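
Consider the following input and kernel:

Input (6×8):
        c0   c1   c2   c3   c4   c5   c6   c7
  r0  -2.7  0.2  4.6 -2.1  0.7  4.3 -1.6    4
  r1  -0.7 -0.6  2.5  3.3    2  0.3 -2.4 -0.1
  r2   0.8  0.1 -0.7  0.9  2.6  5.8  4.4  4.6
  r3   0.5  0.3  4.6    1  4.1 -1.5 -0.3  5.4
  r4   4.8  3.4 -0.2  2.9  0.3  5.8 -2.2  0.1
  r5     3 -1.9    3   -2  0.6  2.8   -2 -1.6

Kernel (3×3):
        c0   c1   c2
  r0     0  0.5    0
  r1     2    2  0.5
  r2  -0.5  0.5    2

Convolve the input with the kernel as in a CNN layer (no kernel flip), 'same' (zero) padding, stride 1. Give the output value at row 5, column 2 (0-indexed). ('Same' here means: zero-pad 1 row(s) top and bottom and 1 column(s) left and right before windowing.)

The receptive field on the zero-padded input at this output position is [3.4 -0.2 2.9 / -1.9 3 -2 / 0 0 0]. Elementwise product with the kernel and sum: -0.2·0.5 + -1.9·2 + 3·2 + -2·0.5 + 0·-0.5 + 0·0.5 + 0·2.

1.1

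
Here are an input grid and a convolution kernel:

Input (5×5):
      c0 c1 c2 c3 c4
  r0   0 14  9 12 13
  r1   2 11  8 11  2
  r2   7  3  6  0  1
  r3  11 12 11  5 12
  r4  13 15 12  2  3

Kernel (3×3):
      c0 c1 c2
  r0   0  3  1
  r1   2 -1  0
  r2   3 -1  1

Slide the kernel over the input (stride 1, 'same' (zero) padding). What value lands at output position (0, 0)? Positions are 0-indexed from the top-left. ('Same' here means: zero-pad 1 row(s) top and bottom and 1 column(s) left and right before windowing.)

9

The receptive field on the zero-padded input at this output position is [0 0 0 / 0 0 14 / 0 2 11]. Elementwise product with the kernel and sum: 0·3 + 0·1 + 0·2 + 0·-1 + 0·3 + 2·-1 + 11·1.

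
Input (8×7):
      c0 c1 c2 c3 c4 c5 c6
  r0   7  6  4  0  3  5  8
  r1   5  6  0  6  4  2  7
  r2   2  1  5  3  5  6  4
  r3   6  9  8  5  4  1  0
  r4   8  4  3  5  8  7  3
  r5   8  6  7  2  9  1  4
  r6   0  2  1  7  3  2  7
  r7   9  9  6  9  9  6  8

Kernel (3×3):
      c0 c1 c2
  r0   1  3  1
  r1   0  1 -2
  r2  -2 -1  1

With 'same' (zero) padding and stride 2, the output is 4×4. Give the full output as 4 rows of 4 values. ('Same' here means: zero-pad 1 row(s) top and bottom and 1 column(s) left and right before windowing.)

Output[0,0]: The receptive field on the zero-padded input at this output position is [0 0 0 / 0 7 6 / 0 5 6]. Elementwise product with the kernel and sum: 0·1 + 0·3 + 0·1 + 7·1 + 6·-2 + 0·-2 + 5·-1 + 6·1.

-4 -2 -21 -3
24 -10 0 25
25 14 0 -2
26 1 8 0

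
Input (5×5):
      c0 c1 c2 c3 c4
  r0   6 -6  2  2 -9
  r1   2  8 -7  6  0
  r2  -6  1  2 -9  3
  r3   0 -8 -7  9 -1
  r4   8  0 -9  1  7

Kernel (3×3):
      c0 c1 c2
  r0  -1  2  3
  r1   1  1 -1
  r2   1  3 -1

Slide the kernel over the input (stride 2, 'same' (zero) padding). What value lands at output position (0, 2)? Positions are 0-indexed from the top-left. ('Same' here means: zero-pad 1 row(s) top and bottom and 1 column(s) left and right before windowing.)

-1

The receptive field on the zero-padded input at this output position is [0 0 0 / 2 -9 0 / 6 0 0]. Elementwise product with the kernel and sum: 0·-1 + 0·2 + 0·3 + 2·1 + -9·1 + 0·-1 + 6·1 + 0·3 + 0·-1.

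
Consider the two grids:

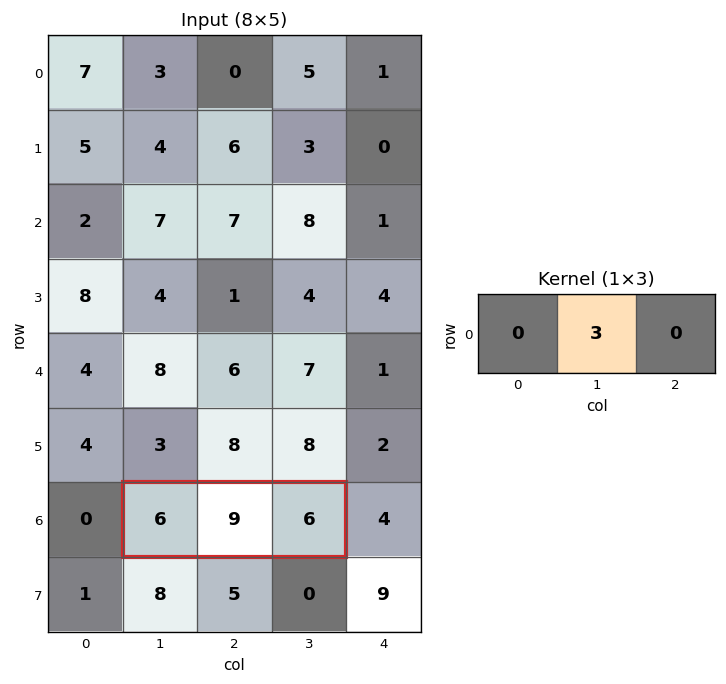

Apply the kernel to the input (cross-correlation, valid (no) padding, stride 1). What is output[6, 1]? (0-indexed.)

The receptive field on the input at this output position is [6 9 6]. Elementwise product with the kernel and sum: 9·3.

27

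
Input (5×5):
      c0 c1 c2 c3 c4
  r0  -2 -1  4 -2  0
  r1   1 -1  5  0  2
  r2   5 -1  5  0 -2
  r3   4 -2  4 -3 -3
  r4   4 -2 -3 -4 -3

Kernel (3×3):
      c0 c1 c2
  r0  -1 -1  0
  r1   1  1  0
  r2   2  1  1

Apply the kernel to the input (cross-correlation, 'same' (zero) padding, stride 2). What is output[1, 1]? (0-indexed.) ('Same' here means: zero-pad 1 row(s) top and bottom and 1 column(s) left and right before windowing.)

-3

The receptive field on the zero-padded input at this output position is [-1 5 0 / -1 5 0 / -2 4 -3]. Elementwise product with the kernel and sum: -1·-1 + 5·-1 + -1·1 + 5·1 + -2·2 + 4·1 + -3·1.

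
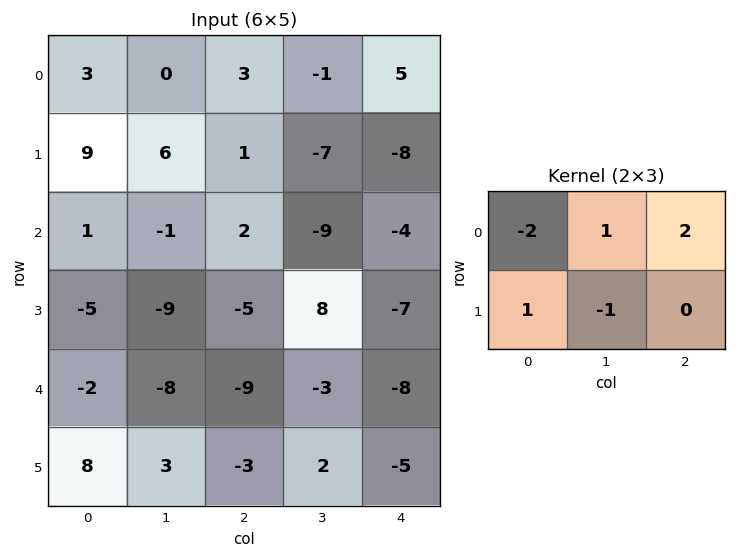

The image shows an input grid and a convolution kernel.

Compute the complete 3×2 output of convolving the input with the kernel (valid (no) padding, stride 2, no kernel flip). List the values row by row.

Output[0,0]: The receptive field on the input at this output position is [3 0 3 / 9 6 1]. Elementwise product with the kernel and sum: 3·-2 + 0·1 + 3·2 + 9·1 + 6·-1.

3 11
5 -34
-17 -6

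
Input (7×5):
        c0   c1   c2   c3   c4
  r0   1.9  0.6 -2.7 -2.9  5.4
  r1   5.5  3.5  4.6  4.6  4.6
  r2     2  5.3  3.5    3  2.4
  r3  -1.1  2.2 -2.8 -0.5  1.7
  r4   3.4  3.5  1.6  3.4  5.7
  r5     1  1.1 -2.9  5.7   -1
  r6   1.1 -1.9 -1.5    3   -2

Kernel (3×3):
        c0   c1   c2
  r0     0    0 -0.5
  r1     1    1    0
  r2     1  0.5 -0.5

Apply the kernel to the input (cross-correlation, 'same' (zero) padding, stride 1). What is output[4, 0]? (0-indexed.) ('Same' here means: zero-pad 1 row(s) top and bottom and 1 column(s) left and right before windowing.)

The receptive field on the zero-padded input at this output position is [0 -1.1 2.2 / 0 3.4 3.5 / 0 1 1.1]. Elementwise product with the kernel and sum: 2.2·-0.5 + 0·1 + 3.4·1 + 0·1 + 1·0.5 + 1.1·-0.5.

2.25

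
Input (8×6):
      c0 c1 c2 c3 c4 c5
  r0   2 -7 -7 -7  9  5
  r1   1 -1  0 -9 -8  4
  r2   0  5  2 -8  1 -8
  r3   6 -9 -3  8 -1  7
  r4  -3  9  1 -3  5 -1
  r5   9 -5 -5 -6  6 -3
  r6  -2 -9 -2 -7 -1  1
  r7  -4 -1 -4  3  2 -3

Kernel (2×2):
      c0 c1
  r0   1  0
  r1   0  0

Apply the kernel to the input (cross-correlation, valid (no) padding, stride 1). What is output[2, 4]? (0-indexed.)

The receptive field on the input at this output position is [1 -8 / -1 7]. Elementwise product with the kernel and sum: 1·1.

1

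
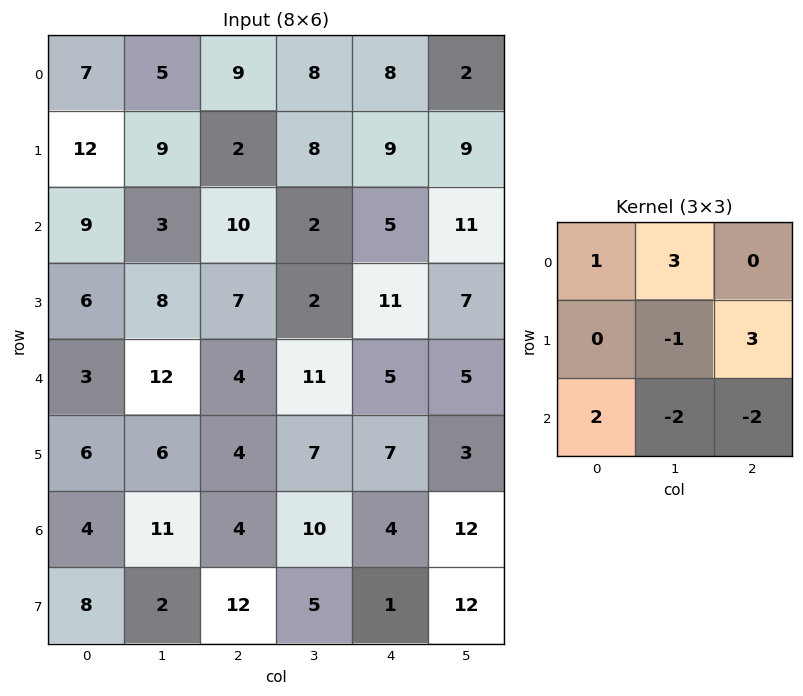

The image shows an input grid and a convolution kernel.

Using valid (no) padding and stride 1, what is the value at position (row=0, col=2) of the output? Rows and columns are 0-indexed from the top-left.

The receptive field on the input at this output position is [9 8 8 / 2 8 9 / 10 2 5]. Elementwise product with the kernel and sum: 9·1 + 8·3 + 8·-1 + 9·3 + 10·2 + 2·-2 + 5·-2.

58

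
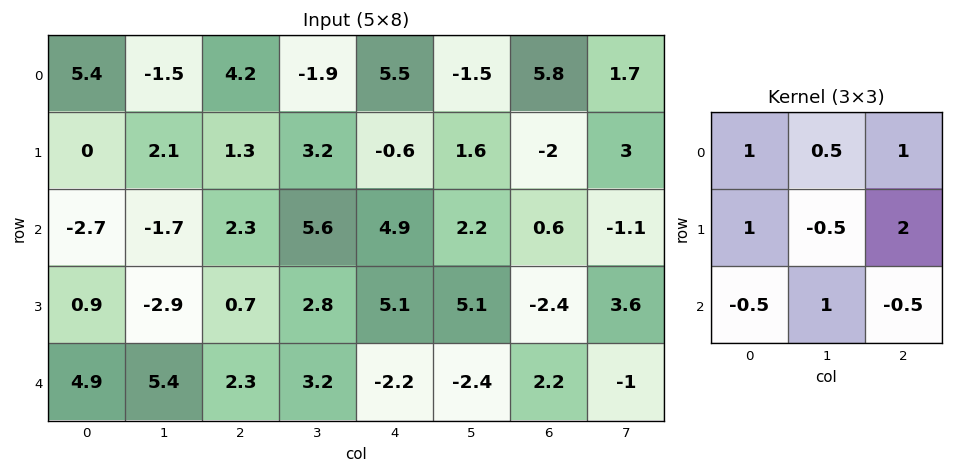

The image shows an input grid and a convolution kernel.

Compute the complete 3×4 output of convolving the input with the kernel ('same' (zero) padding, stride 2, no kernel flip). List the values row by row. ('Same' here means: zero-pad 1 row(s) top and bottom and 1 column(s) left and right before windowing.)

Output[0,0]: The receptive field on the zero-padded input at this output position is [0 0 0 / 0 5.4 -1.5 / 0 0 2.1]. Elementwise product with the kernel and sum: 0·1 + 0·0.5 + 0·1 + 0·1 + 5.4·-0.5 + -1.5·2 + 0·-0.5 + 0·1 + 2.1·-0.5.

-6.75 -8.75 -10.65 -5.3
2.4 15.05 13.2 -3.45
5.9 10.9 9.95 2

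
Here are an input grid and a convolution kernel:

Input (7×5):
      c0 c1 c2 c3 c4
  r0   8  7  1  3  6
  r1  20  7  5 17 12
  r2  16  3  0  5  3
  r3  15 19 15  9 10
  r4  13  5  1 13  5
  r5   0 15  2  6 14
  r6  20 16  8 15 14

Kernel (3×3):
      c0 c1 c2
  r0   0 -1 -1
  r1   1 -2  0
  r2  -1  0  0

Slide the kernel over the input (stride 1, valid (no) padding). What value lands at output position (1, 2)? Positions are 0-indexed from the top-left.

The receptive field on the input at this output position is [5 17 12 / 0 5 3 / 15 9 10]. Elementwise product with the kernel and sum: 17·-1 + 12·-1 + 0·1 + 5·-2 + 15·-1.

-54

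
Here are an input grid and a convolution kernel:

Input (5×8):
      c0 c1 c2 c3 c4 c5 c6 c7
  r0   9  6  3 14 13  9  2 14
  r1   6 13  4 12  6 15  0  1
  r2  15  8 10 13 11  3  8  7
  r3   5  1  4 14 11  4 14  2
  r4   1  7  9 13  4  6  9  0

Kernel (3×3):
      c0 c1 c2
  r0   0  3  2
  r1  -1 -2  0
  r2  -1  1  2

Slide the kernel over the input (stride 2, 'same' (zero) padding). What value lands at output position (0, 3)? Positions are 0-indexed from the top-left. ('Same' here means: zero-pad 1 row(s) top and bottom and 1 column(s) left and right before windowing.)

-26

The receptive field on the zero-padded input at this output position is [0 0 0 / 9 2 14 / 15 0 1]. Elementwise product with the kernel and sum: 0·3 + 0·2 + 9·-1 + 2·-2 + 15·-1 + 0·1 + 1·2.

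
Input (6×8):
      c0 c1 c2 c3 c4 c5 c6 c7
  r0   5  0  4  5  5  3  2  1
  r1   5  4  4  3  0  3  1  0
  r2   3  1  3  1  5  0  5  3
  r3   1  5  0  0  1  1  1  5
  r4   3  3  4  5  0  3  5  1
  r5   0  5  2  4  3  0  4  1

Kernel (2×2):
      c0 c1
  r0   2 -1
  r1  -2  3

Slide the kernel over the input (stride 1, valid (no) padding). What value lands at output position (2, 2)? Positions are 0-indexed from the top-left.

The receptive field on the input at this output position is [3 1 / 0 0]. Elementwise product with the kernel and sum: 3·2 + 1·-1 + 0·-2 + 0·3.

5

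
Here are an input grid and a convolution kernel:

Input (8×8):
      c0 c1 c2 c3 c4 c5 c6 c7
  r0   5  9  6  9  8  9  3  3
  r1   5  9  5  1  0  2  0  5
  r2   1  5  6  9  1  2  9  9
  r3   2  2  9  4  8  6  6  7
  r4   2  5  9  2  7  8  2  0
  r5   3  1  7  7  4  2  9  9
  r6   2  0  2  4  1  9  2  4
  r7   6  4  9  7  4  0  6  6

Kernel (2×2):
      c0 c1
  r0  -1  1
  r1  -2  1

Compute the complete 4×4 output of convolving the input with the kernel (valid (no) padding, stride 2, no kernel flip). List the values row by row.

3 -6 3 5
2 -11 -9 -5
-2 -14 -5 -11
-10 -9 0 -4

Output[0,0]: The receptive field on the input at this output position is [5 9 / 5 9]. Elementwise product with the kernel and sum: 5·-1 + 9·1 + 5·-2 + 9·1.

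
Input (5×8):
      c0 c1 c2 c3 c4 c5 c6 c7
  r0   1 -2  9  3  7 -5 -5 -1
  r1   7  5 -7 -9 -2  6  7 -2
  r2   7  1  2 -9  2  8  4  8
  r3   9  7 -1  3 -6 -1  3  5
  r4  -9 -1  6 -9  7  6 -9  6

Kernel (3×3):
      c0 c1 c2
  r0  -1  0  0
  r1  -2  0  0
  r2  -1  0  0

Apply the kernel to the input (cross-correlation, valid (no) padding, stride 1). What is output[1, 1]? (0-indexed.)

The receptive field on the input at this output position is [5 -7 -9 / 1 2 -9 / 7 -1 3]. Elementwise product with the kernel and sum: 5·-1 + 1·-2 + 7·-1.

-14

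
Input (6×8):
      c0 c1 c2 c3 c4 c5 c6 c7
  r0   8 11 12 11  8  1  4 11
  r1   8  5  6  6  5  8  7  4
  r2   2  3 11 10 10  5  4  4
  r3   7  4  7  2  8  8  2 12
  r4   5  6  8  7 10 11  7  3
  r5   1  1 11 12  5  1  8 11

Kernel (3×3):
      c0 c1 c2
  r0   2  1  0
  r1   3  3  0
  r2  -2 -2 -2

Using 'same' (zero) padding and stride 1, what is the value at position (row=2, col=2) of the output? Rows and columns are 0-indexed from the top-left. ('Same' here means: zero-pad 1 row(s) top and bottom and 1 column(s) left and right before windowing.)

32

The receptive field on the zero-padded input at this output position is [5 6 6 / 3 11 10 / 4 7 2]. Elementwise product with the kernel and sum: 5·2 + 6·1 + 3·3 + 11·3 + 4·-2 + 7·-2 + 2·-2.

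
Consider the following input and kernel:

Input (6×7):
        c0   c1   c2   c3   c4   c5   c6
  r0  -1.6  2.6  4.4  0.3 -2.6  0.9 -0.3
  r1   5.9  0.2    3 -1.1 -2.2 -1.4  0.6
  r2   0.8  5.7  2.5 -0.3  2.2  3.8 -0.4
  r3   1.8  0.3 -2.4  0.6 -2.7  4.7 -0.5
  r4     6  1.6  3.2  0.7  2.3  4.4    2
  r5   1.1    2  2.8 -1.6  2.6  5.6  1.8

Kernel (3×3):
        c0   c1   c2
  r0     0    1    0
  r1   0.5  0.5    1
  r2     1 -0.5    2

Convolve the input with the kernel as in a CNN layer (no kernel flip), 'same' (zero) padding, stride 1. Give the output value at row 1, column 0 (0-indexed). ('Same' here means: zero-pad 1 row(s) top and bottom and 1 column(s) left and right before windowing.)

The receptive field on the zero-padded input at this output position is [0 -1.6 2.6 / 0 5.9 0.2 / 0 0.8 5.7]. Elementwise product with the kernel and sum: -1.6·1 + 0·0.5 + 5.9·0.5 + 0.2·1 + 0·1 + 0.8·-0.5 + 5.7·2.

12.55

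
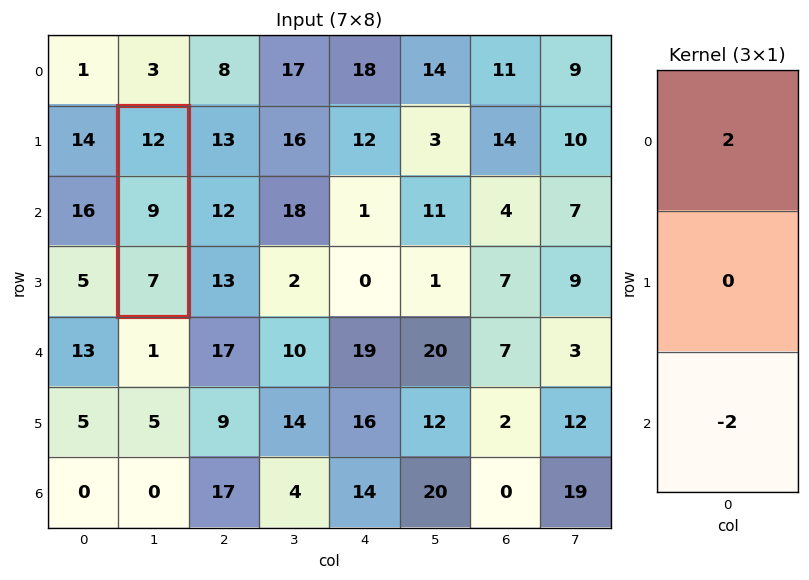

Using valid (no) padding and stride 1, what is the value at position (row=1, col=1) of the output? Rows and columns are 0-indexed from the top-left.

The receptive field on the input at this output position is [12 / 9 / 7]. Elementwise product with the kernel and sum: 12·2 + 7·-2.

10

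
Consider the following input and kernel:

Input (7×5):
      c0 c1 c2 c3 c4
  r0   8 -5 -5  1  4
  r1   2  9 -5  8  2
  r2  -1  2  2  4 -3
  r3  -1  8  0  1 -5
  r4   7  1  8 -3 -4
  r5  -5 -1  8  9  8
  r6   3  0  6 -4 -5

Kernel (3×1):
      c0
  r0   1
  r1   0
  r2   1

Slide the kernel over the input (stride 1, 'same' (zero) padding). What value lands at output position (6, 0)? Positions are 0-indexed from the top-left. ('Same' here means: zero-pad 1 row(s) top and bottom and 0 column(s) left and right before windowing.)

-5

The receptive field on the zero-padded input at this output position is [-5 / 3 / 0]. Elementwise product with the kernel and sum: -5·1 + 0·1.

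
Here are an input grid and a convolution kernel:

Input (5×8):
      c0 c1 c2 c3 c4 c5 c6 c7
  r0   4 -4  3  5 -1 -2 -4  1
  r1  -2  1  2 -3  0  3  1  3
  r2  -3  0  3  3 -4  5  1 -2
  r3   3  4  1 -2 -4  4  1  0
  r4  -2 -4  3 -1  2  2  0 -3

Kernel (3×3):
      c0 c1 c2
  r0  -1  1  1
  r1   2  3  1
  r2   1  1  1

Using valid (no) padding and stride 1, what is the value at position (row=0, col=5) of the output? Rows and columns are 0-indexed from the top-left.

15

The receptive field on the input at this output position is [-2 -4 1 / 3 1 3 / 5 1 -2]. Elementwise product with the kernel and sum: -2·-1 + -4·1 + 1·1 + 3·2 + 1·3 + 3·1 + 5·1 + 1·1 + -2·1.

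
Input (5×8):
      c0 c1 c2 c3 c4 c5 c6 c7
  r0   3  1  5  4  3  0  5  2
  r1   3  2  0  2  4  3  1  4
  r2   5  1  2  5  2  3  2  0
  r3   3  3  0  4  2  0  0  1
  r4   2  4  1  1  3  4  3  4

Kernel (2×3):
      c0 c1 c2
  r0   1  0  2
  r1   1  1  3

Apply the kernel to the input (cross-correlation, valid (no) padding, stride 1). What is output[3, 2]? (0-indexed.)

The receptive field on the input at this output position is [0 4 2 / 1 1 3]. Elementwise product with the kernel and sum: 0·1 + 2·2 + 1·1 + 1·1 + 3·3.

15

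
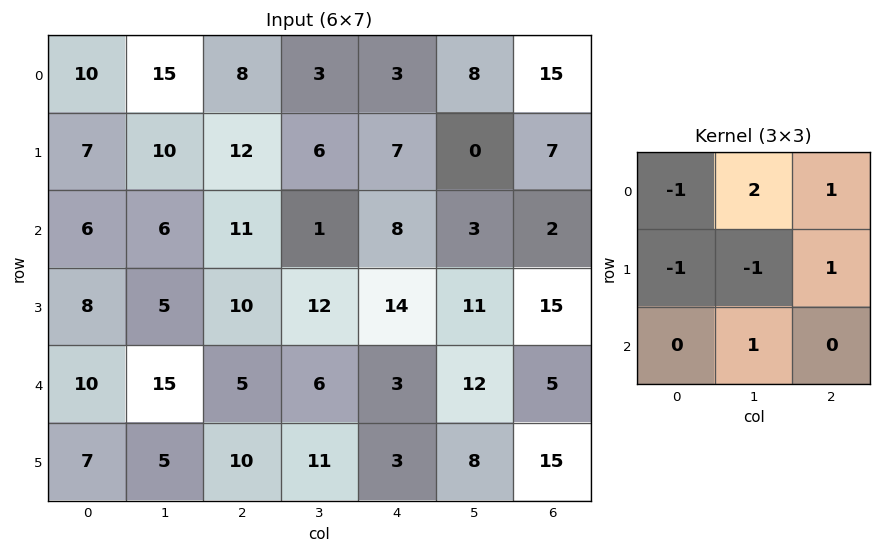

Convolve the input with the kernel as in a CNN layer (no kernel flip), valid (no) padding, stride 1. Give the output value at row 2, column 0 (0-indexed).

29

The receptive field on the input at this output position is [6 6 11 / 8 5 10 / 10 15 5]. Elementwise product with the kernel and sum: 6·-1 + 6·2 + 11·1 + 8·-1 + 5·-1 + 10·1 + 15·1.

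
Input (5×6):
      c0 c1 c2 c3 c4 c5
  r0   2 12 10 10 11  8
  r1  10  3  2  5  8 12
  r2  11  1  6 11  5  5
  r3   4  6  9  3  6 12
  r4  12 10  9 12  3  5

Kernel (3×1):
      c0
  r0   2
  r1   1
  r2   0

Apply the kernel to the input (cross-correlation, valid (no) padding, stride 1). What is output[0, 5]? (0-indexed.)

The receptive field on the input at this output position is [8 / 12 / 5]. Elementwise product with the kernel and sum: 8·2 + 12·1.

28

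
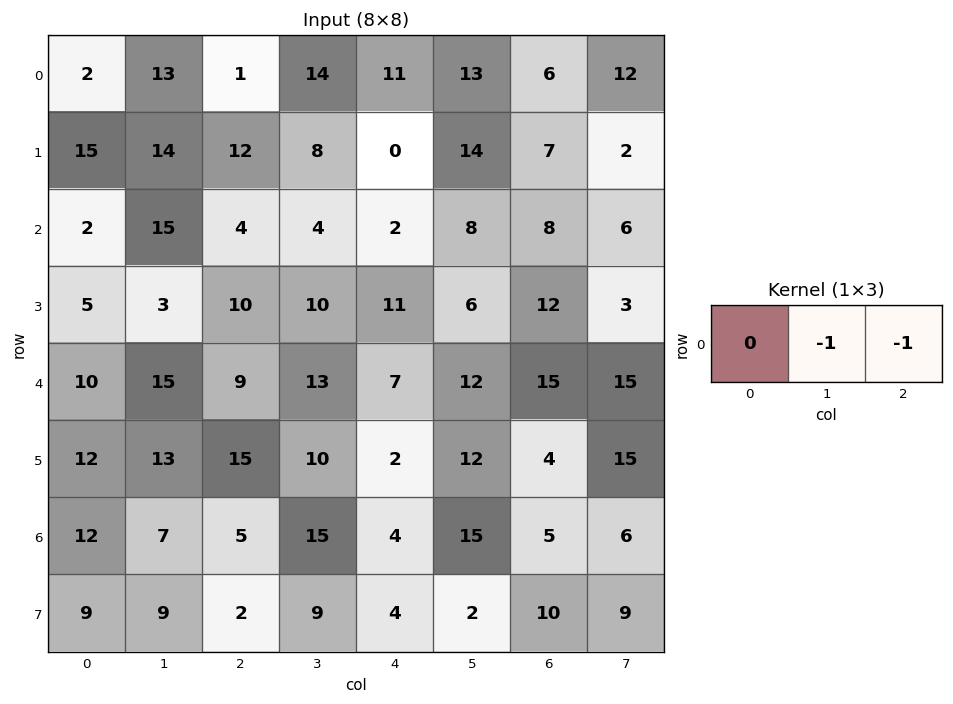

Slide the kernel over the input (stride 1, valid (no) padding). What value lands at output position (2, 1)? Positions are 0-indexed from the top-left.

-8

The receptive field on the input at this output position is [15 4 4]. Elementwise product with the kernel and sum: 4·-1 + 4·-1.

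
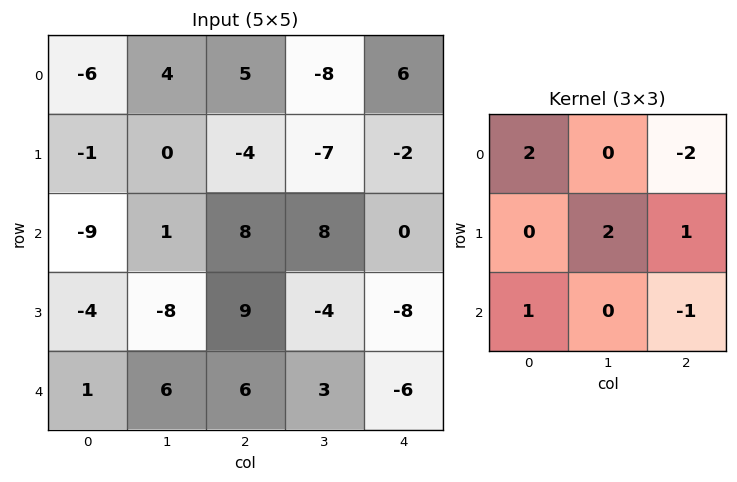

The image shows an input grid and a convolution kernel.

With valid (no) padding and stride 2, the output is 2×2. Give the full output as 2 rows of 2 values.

-43 -10
-46 12

Output[0,0]: The receptive field on the input at this output position is [-6 4 5 / -1 0 -4 / -9 1 8]. Elementwise product with the kernel and sum: -6·2 + 5·-2 + 0·2 + -4·1 + -9·1 + 8·-1.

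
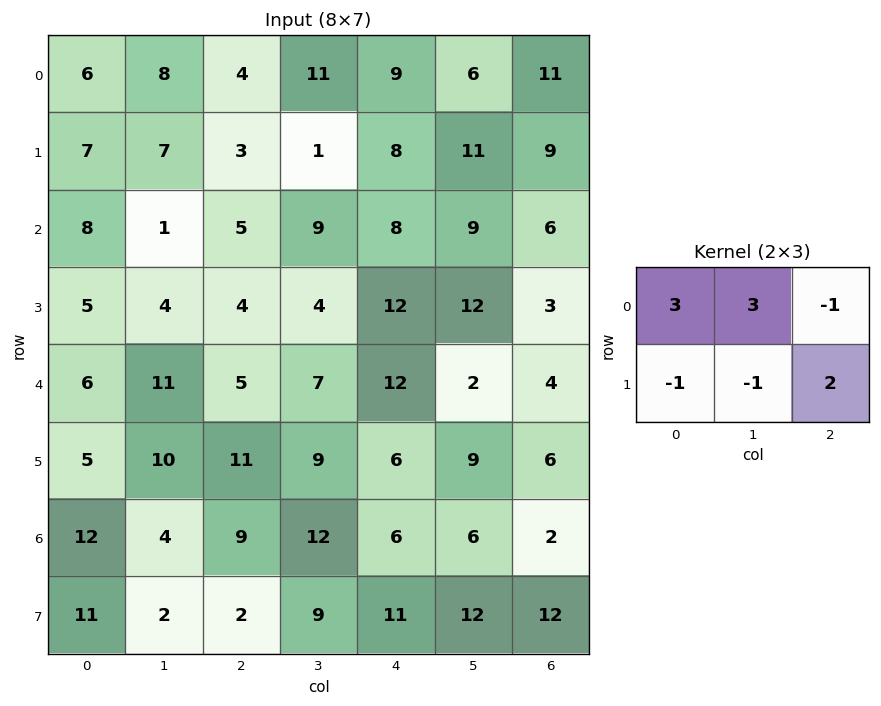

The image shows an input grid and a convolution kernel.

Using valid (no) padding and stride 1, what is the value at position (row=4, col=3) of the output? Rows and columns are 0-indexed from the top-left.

58

The receptive field on the input at this output position is [7 12 2 / 9 6 9]. Elementwise product with the kernel and sum: 7·3 + 12·3 + 2·-1 + 9·-1 + 6·-1 + 9·2.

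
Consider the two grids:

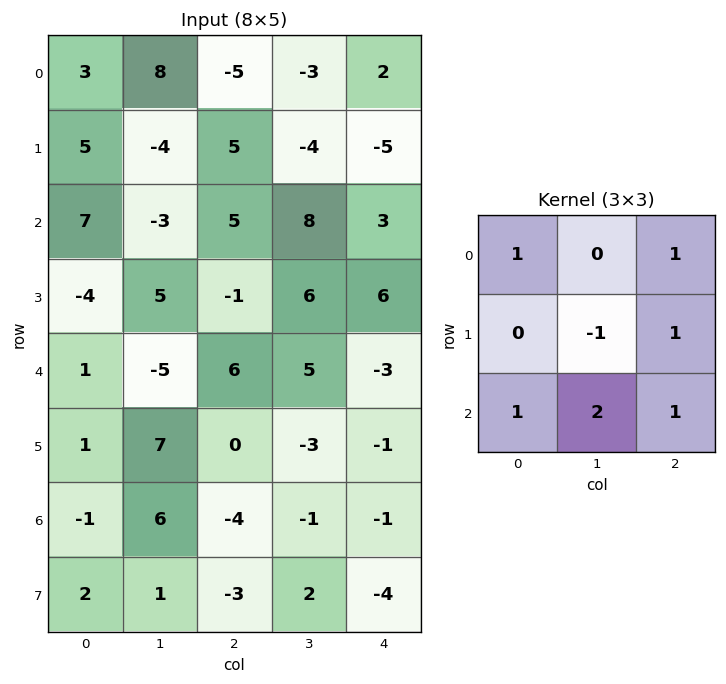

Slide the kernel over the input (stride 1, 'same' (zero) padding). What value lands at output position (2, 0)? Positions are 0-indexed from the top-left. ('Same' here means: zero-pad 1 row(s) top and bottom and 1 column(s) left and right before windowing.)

-17

The receptive field on the zero-padded input at this output position is [0 5 -4 / 0 7 -3 / 0 -4 5]. Elementwise product with the kernel and sum: 0·1 + -4·1 + 7·-1 + -3·1 + 0·1 + -4·2 + 5·1.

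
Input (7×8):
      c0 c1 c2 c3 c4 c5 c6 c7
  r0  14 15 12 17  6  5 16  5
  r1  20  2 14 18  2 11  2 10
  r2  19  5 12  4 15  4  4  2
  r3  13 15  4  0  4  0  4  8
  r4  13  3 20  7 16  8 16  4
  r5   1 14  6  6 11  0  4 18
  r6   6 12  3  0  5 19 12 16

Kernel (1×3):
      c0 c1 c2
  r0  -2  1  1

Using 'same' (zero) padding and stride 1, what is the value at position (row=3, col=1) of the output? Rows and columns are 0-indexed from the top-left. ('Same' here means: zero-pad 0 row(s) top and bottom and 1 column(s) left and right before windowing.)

The receptive field on the zero-padded input at this output position is [13 15 4]. Elementwise product with the kernel and sum: 13·-2 + 15·1 + 4·1.

-7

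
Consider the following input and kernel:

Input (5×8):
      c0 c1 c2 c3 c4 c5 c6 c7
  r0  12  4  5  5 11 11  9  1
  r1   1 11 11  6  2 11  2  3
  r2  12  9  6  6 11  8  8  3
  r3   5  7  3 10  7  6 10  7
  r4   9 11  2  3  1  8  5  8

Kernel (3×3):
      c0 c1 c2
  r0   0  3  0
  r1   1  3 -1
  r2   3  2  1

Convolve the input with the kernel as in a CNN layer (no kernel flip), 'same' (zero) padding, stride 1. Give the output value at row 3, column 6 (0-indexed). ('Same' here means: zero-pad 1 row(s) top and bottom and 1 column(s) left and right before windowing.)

The receptive field on the zero-padded input at this output position is [8 8 3 / 6 10 7 / 8 5 8]. Elementwise product with the kernel and sum: 8·3 + 6·1 + 10·3 + 7·-1 + 8·3 + 5·2 + 8·1.

95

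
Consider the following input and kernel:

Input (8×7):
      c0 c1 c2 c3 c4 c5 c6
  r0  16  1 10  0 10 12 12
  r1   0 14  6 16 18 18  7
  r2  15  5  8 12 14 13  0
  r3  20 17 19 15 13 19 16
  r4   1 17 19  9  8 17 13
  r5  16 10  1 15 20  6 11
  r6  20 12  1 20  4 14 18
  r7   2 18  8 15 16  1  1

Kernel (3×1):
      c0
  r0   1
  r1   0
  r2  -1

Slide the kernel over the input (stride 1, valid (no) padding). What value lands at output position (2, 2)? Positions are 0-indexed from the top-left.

-11

The receptive field on the input at this output position is [8 / 19 / 19]. Elementwise product with the kernel and sum: 8·1 + 19·-1.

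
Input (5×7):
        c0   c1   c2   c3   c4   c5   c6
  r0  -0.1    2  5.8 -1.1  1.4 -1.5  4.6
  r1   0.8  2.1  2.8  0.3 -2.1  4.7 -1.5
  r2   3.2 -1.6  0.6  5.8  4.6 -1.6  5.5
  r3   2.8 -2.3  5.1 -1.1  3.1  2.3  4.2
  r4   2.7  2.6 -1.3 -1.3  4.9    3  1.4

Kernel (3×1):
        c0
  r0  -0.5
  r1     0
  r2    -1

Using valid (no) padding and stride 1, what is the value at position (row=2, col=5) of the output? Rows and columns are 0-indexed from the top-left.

-2.2

The receptive field on the input at this output position is [-1.6 / 2.3 / 3]. Elementwise product with the kernel and sum: -1.6·-0.5 + 3·-1.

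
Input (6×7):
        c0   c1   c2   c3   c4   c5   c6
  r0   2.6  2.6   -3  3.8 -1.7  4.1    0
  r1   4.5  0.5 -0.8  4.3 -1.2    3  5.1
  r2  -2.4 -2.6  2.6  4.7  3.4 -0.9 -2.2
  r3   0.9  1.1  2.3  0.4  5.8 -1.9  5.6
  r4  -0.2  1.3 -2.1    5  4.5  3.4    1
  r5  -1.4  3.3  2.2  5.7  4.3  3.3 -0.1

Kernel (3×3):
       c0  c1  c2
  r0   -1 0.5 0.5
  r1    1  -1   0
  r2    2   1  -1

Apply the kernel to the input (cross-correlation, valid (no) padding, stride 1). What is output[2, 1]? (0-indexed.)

0.55

The receptive field on the input at this output position is [-2.6 2.6 4.7 / 1.1 2.3 0.4 / 1.3 -2.1 5]. Elementwise product with the kernel and sum: -2.6·-1 + 2.6·0.5 + 4.7·0.5 + 1.1·1 + 2.3·-1 + 1.3·2 + -2.1·1 + 5·-1.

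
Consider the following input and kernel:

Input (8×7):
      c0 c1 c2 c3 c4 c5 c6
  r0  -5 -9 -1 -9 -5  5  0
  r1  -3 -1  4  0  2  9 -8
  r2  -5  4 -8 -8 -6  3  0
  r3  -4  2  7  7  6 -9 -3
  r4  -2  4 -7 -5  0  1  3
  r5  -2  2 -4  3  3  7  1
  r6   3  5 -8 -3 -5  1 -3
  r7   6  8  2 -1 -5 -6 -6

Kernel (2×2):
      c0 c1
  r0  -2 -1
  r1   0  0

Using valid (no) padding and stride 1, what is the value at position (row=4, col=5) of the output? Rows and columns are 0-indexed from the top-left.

-5

The receptive field on the input at this output position is [1 3 / 7 1]. Elementwise product with the kernel and sum: 1·-2 + 3·-1.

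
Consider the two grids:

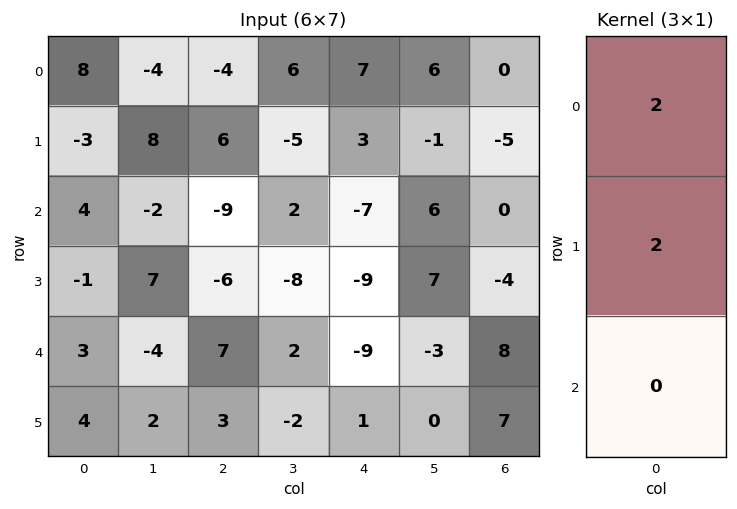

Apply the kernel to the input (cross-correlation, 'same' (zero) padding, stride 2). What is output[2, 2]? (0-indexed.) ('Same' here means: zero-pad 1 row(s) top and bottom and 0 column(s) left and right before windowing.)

The receptive field on the zero-padded input at this output position is [-9 / -9 / 1]. Elementwise product with the kernel and sum: -9·2 + -9·2.

-36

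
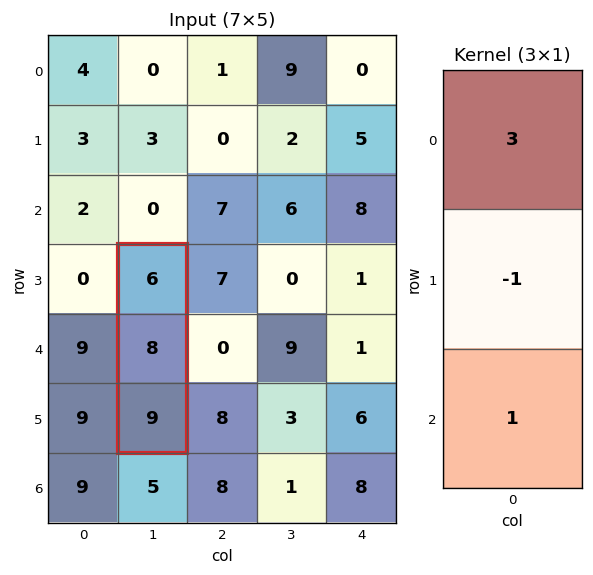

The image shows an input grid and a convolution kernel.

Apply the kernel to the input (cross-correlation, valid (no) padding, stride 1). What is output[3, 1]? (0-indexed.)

19

The receptive field on the input at this output position is [6 / 8 / 9]. Elementwise product with the kernel and sum: 6·3 + 8·-1 + 9·1.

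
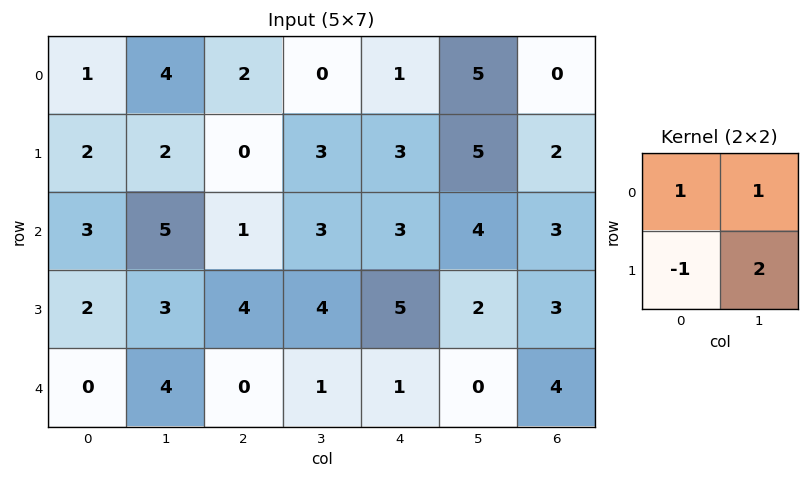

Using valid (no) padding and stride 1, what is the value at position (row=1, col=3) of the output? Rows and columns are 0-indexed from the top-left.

9

The receptive field on the input at this output position is [3 3 / 3 3]. Elementwise product with the kernel and sum: 3·1 + 3·1 + 3·-1 + 3·2.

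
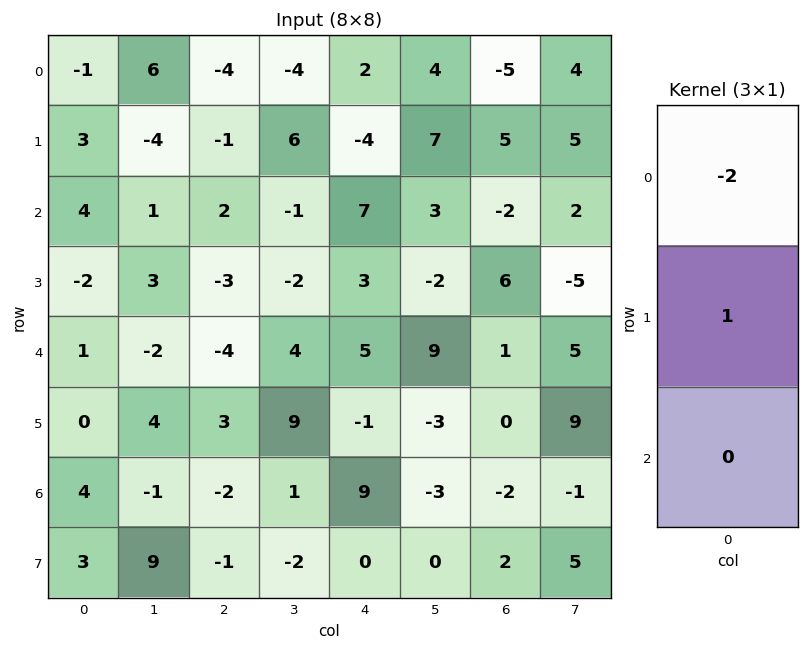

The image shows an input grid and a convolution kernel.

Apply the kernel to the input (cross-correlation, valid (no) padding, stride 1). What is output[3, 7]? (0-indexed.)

15

The receptive field on the input at this output position is [-5 / 5 / 9]. Elementwise product with the kernel and sum: -5·-2 + 5·1.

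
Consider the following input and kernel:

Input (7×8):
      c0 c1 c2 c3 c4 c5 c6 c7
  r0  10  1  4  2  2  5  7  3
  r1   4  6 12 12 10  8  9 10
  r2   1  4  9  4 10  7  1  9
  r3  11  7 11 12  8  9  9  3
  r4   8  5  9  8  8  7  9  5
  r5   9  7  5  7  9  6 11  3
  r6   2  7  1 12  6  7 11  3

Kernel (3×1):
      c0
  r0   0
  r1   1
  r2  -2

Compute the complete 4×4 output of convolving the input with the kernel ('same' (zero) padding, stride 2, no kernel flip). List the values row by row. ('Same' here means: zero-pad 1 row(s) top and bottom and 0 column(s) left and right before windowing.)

2 -20 -18 -11
-21 -13 -6 -17
-10 -1 -10 -13
2 1 6 11

Output[0,0]: The receptive field on the zero-padded input at this output position is [0 / 10 / 4]. Elementwise product with the kernel and sum: 10·1 + 4·-2.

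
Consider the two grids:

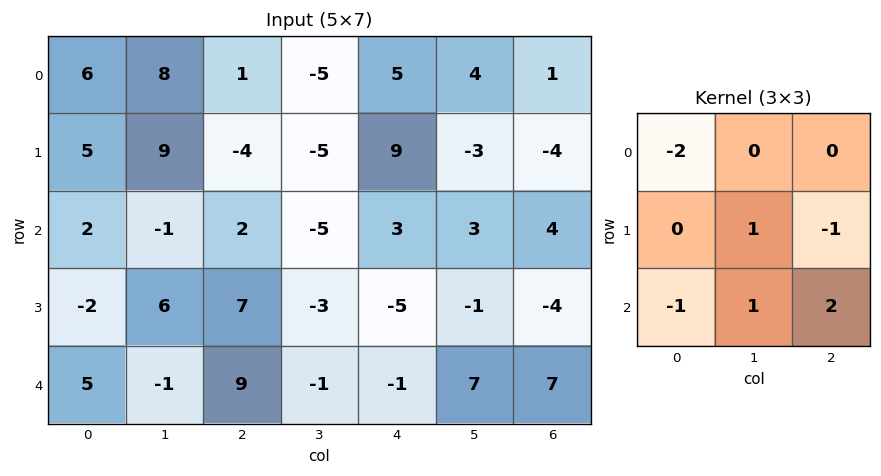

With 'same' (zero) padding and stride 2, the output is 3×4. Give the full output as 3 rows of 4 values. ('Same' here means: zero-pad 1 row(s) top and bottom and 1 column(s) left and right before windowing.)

21 -17 9 0
13 -16 6 7
6 -2 -2 9

Output[0,0]: The receptive field on the zero-padded input at this output position is [0 0 0 / 0 6 8 / 0 5 9]. Elementwise product with the kernel and sum: 0·-2 + 6·1 + 8·-1 + 0·-1 + 5·1 + 9·2.
Output[0,1]: The receptive field on the zero-padded input at this output position is [0 0 0 / 8 1 -5 / 9 -4 -5]. Elementwise product with the kernel and sum: 0·-2 + 1·1 + -5·-1 + 9·-1 + -4·1 + -5·2.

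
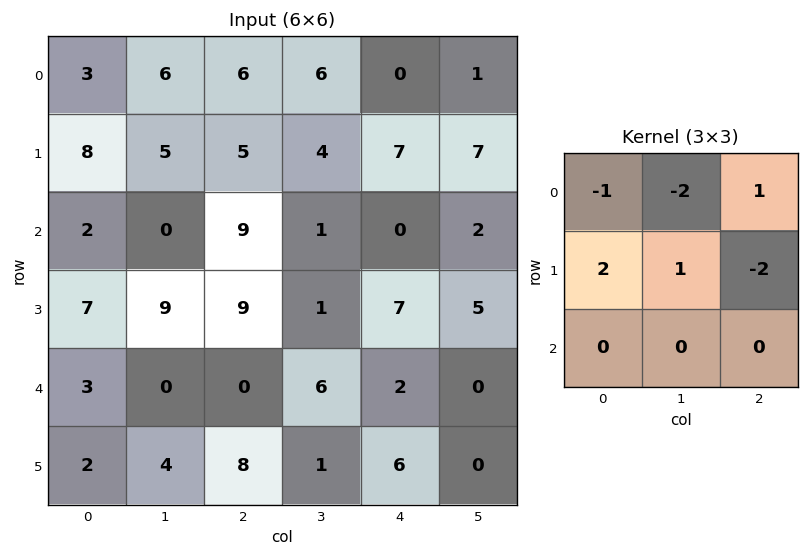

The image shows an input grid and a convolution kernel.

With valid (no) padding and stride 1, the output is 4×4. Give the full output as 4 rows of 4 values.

Output[0,0]: The receptive field on the input at this output position is [3 6 6 / 8 5 5 / 2 0 9]. Elementwise product with the kernel and sum: 3·-1 + 6·-2 + 6·1 + 8·2 + 5·1 + 5·-2.

2 -5 -18 -4
-27 -4 13 -13
12 8 -6 0
-10 -38 -2 4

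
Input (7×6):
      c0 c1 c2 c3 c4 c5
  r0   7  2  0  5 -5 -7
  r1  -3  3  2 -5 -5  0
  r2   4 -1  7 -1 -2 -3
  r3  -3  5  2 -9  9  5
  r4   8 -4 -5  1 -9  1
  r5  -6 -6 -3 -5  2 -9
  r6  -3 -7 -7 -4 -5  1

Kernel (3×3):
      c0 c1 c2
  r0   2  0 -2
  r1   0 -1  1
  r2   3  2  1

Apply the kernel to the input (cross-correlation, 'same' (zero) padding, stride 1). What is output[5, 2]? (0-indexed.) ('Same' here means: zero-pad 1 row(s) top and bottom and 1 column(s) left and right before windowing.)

The receptive field on the zero-padded input at this output position is [-4 -5 1 / -6 -3 -5 / -7 -7 -4]. Elementwise product with the kernel and sum: -4·2 + 1·-2 + -3·-1 + -5·1 + -7·3 + -7·2 + -4·1.

-51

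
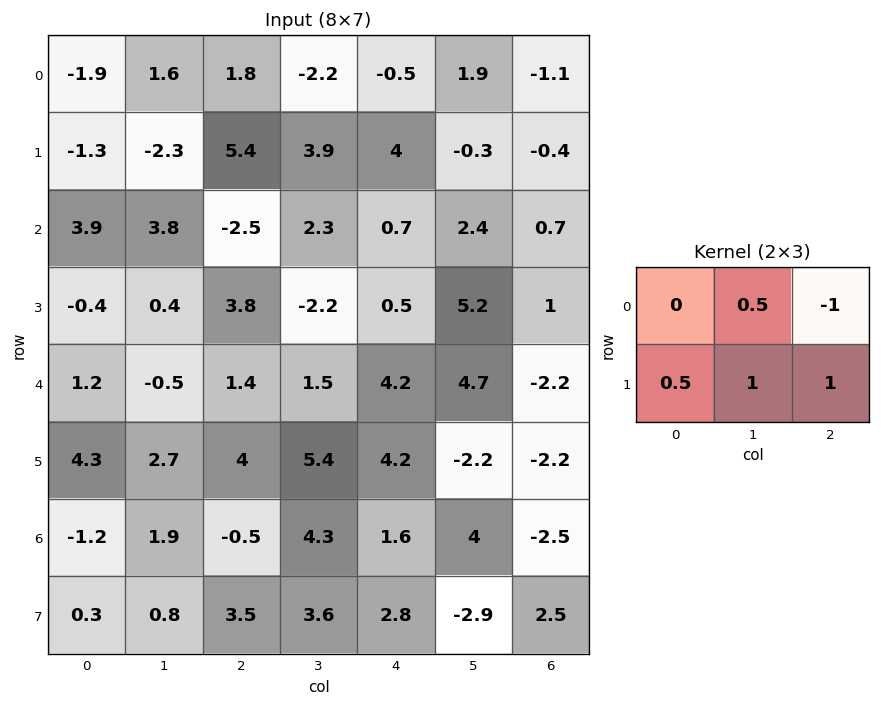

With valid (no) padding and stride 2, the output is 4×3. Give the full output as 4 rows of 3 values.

Output[0,0]: The receptive field on the input at this output position is [-1.9 1.6 1.8 / -1.3 -2.3 5.4]. Elementwise product with the kernel and sum: 1.6·0.5 + 1.8·-1 + -1.3·0.5 + -2.3·1 + 5.4·1.
Output[0,1]: The receptive field on the input at this output position is [1.8 -2.2 -0.5 / 5.4 3.9 4]. Elementwise product with the kernel and sum: -2.2·0.5 + -0.5·-1 + 5.4·0.5 + 3.9·1 + 4·1.

1.45 10 3.35
8.4 0.65 6.95
7.2 8.15 2.25
5.9 8.7 5.5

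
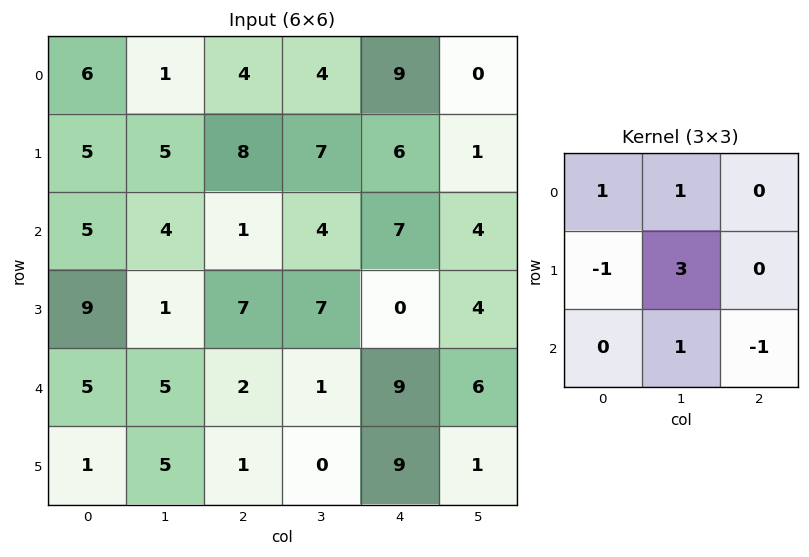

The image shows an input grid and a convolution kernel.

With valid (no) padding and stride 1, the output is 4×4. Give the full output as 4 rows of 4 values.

20 21 18 27
11 12 33 26
6 26 11 7
24 10 6 41

Output[0,0]: The receptive field on the input at this output position is [6 1 4 / 5 5 8 / 5 4 1]. Elementwise product with the kernel and sum: 6·1 + 1·1 + 5·-1 + 5·3 + 4·1 + 1·-1.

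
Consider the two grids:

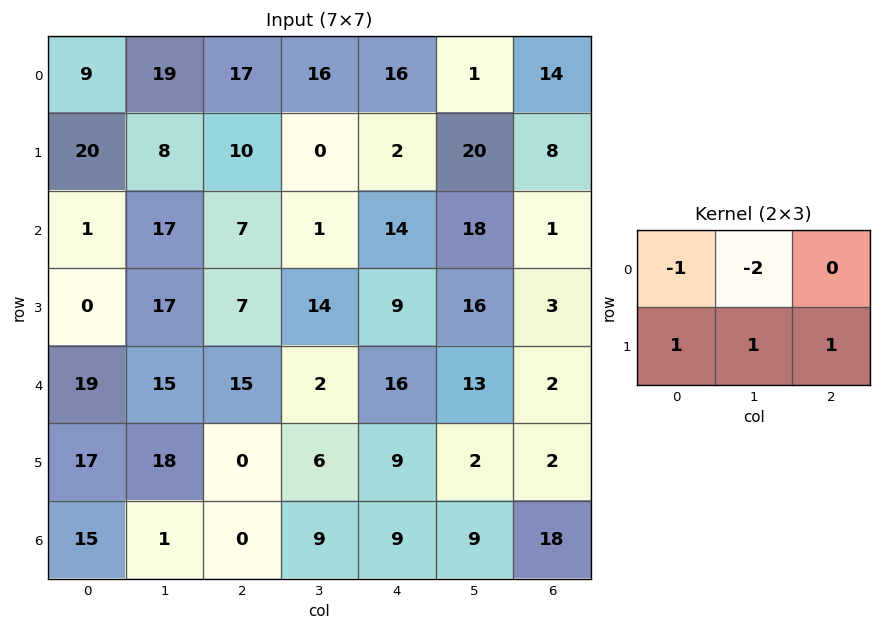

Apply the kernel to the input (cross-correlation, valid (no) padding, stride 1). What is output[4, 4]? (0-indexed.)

-29

The receptive field on the input at this output position is [16 13 2 / 9 2 2]. Elementwise product with the kernel and sum: 16·-1 + 13·-2 + 9·1 + 2·1 + 2·1.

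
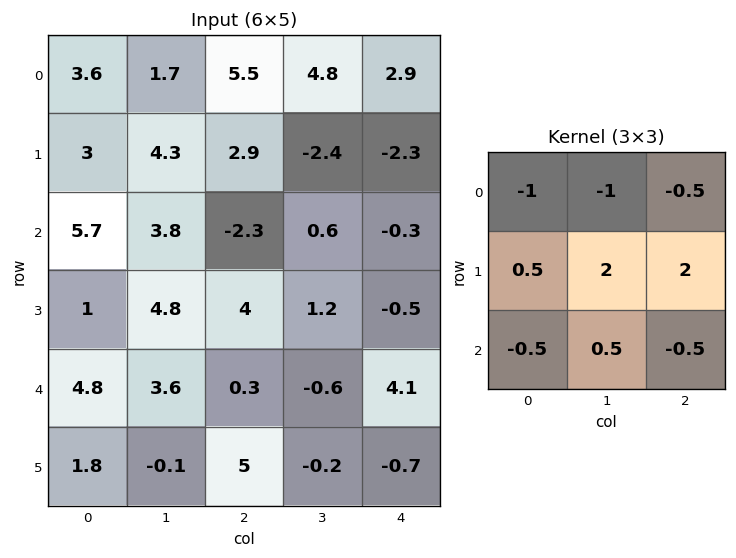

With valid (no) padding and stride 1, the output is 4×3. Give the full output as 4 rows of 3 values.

Output[0,0]: The receptive field on the input at this output position is [3.6 1.7 5.5 / 3 4.3 2.9 / 5.7 3.8 -2.3]. Elementwise product with the kernel and sum: 3.6·-1 + 1.7·-1 + 5.5·-0.5 + 3·0.5 + 4.3·2 + 2.9·2 + 5.7·-0.5 + 3.8·0.5 + -2.3·-0.5.

8.05 -9.8 -18.1
-3 -8.5 -1.05
9 9.65 2.75
-1.05 -5.55 -0.05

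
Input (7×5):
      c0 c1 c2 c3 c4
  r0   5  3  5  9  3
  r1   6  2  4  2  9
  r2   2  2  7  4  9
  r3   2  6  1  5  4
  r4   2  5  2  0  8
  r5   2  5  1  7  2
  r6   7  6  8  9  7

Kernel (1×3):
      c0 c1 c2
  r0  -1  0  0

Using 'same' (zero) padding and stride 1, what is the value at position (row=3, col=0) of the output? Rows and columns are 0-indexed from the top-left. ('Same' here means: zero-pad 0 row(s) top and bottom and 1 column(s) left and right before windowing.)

0

The receptive field on the zero-padded input at this output position is [0 2 6]. Elementwise product with the kernel and sum: 0·-1.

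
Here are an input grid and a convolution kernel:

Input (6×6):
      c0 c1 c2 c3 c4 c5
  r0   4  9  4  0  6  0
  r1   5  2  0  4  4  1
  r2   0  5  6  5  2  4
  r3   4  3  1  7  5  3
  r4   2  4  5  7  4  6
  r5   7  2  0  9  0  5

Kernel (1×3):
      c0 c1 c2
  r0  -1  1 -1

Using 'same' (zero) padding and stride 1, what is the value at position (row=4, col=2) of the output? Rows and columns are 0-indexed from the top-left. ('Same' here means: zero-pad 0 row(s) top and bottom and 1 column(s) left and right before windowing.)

-6

The receptive field on the zero-padded input at this output position is [4 5 7]. Elementwise product with the kernel and sum: 4·-1 + 5·1 + 7·-1.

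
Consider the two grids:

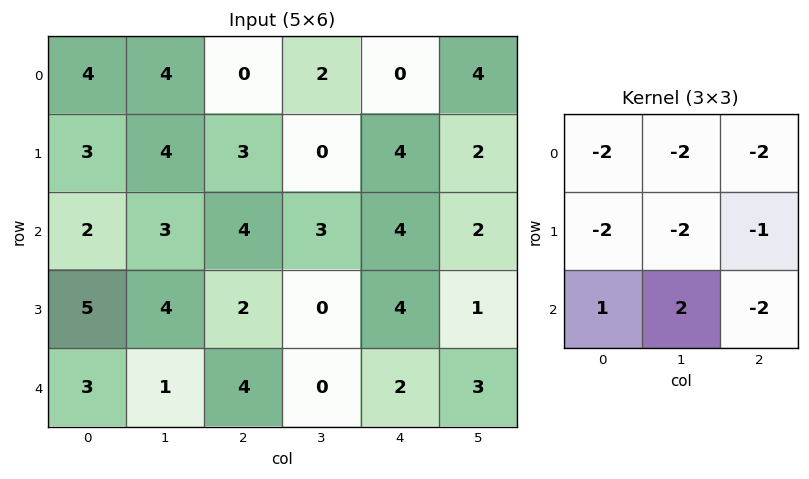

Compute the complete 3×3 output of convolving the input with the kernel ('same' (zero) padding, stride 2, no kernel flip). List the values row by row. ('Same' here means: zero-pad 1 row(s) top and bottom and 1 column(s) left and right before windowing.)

-14 0 -4
-19 -23 -22
-25 -22 -17

Output[0,0]: The receptive field on the zero-padded input at this output position is [0 0 0 / 0 4 4 / 0 3 4]. Elementwise product with the kernel and sum: 0·-2 + 0·-2 + 0·-2 + 0·-2 + 4·-2 + 4·-1 + 0·1 + 3·2 + 4·-2.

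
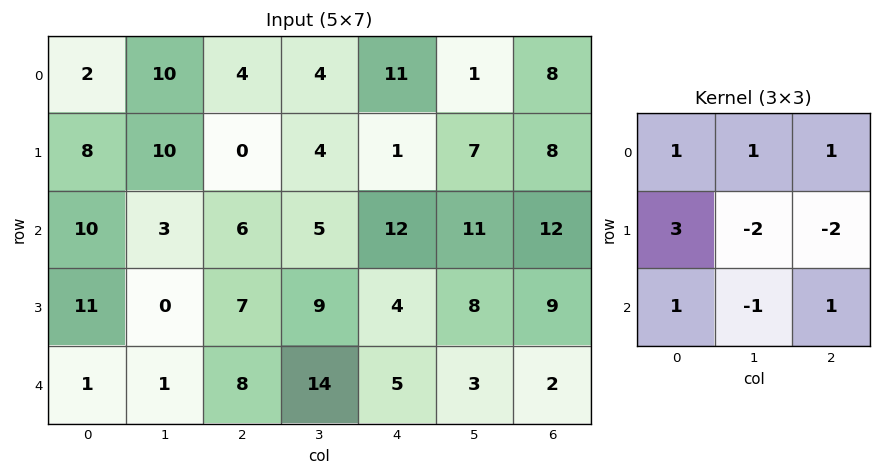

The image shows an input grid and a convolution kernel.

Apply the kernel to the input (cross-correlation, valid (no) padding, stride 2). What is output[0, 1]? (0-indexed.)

22

The receptive field on the input at this output position is [4 4 11 / 0 4 1 / 6 5 12]. Elementwise product with the kernel and sum: 4·1 + 4·1 + 11·1 + 0·3 + 4·-2 + 1·-2 + 6·1 + 5·-1 + 12·1.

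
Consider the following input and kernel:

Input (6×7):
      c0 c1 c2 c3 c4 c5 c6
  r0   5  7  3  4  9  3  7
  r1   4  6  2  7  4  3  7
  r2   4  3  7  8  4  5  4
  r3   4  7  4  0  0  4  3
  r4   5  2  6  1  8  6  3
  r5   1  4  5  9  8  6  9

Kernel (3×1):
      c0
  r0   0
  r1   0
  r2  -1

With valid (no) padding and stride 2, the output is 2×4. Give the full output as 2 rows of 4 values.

-4 -7 -4 -4
-5 -6 -8 -3

Output[0,0]: The receptive field on the input at this output position is [5 / 4 / 4]. Elementwise product with the kernel and sum: 4·-1.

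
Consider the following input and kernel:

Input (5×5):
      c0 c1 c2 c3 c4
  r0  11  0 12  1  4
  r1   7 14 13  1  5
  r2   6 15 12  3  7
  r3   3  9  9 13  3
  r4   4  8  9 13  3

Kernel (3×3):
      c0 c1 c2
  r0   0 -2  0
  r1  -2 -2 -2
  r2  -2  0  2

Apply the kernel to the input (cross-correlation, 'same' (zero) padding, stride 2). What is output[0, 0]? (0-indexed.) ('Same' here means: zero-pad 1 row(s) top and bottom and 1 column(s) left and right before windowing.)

The receptive field on the zero-padded input at this output position is [0 0 0 / 0 11 0 / 0 7 14]. Elementwise product with the kernel and sum: 0·-2 + 0·-2 + 11·-2 + 0·-2 + 0·-2 + 14·2.

6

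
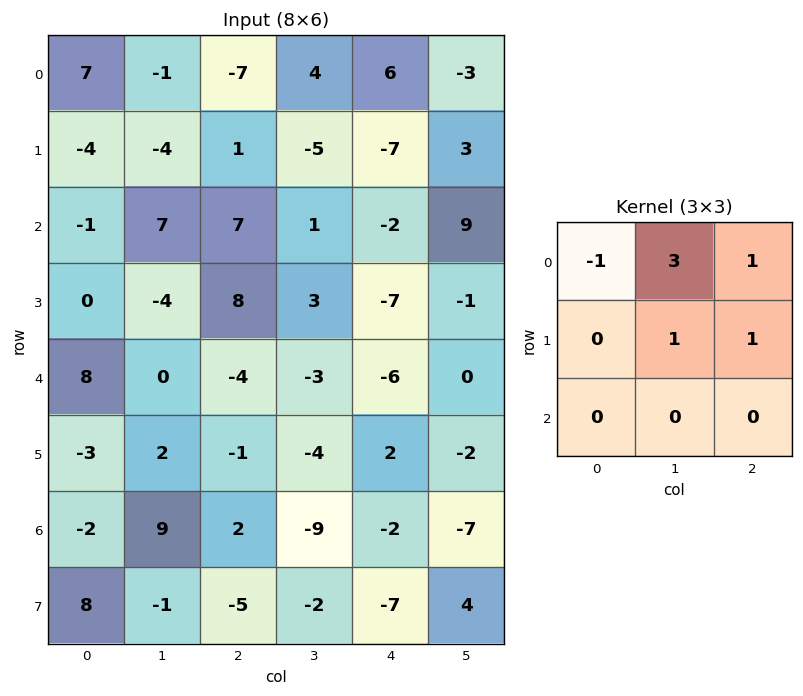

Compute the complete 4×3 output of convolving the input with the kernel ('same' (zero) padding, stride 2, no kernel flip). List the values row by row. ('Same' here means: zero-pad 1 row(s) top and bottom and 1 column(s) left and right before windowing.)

Output[0,0]: The receptive field on the zero-padded input at this output position is [0 0 0 / 0 7 -1 / 0 -4 -4]. Elementwise product with the kernel and sum: 0·-1 + 0·3 + 0·1 + 7·1 + -1·1.
Output[0,1]: The receptive field on the zero-padded input at this output position is [0 0 0 / -1 -7 4 / -4 1 -5]. Elementwise product with the kernel and sum: 0·-1 + 0·3 + 0·1 + -7·1 + 4·1.

6 -3 3
-10 10 -6
4 24 -31
0 -16 -1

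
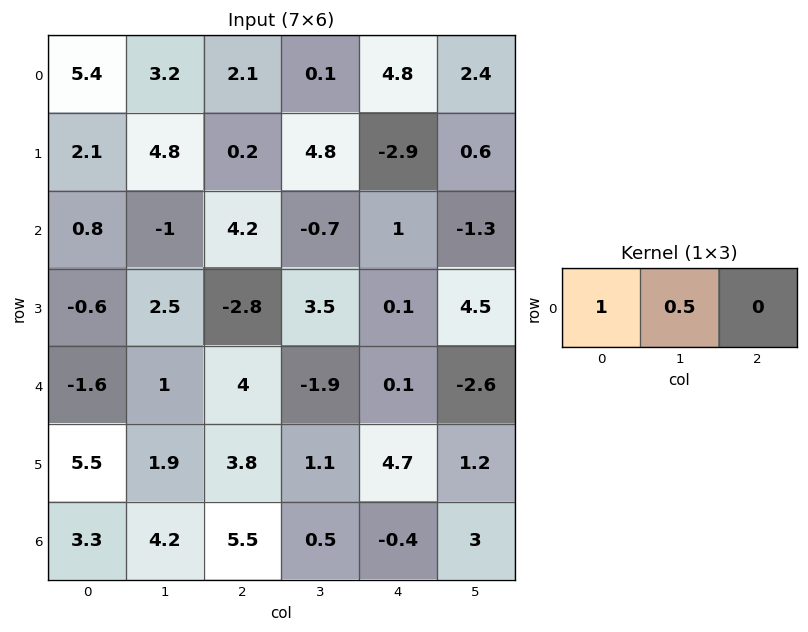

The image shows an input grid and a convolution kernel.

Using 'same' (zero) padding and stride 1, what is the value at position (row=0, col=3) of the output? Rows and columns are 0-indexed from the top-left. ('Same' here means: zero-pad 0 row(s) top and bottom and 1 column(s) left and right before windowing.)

2.15

The receptive field on the zero-padded input at this output position is [2.1 0.1 4.8]. Elementwise product with the kernel and sum: 2.1·1 + 0.1·0.5.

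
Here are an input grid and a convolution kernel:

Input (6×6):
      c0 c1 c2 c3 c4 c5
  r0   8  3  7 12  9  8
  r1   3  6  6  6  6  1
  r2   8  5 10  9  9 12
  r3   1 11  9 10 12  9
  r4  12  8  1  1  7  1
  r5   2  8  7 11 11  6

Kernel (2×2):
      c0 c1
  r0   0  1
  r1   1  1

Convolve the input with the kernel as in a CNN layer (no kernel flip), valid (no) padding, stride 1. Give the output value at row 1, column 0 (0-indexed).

The receptive field on the input at this output position is [3 6 / 8 5]. Elementwise product with the kernel and sum: 6·1 + 8·1 + 5·1.

19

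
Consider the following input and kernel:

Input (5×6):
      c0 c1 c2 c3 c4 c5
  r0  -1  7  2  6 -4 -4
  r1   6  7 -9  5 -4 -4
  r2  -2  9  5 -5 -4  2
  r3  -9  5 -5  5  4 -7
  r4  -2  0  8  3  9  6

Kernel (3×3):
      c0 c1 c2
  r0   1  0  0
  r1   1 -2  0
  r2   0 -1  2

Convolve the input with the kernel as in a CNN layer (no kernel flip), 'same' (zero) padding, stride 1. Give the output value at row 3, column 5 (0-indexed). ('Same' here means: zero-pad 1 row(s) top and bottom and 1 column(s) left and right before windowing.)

8

The receptive field on the zero-padded input at this output position is [-4 2 0 / 4 -7 0 / 9 6 0]. Elementwise product with the kernel and sum: -4·1 + 4·1 + -7·-2 + 6·-1 + 0·2.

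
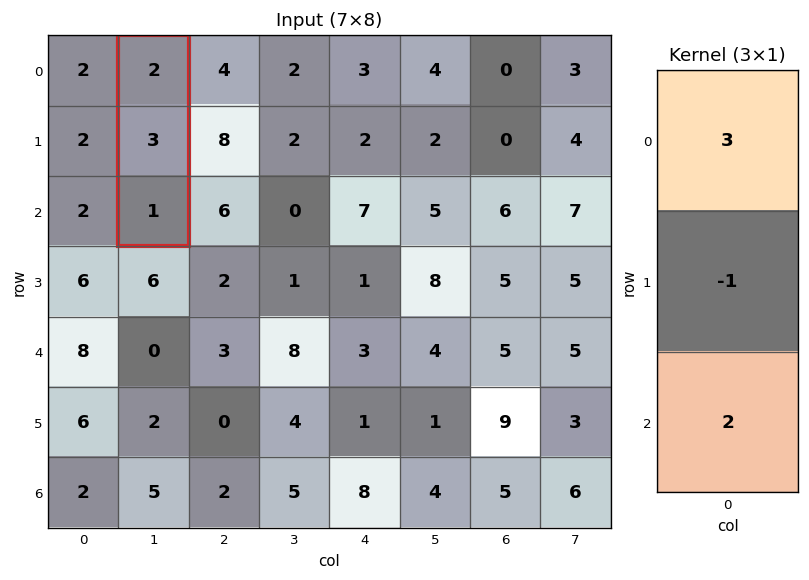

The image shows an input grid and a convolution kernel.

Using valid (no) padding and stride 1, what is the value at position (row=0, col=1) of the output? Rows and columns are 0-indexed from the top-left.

The receptive field on the input at this output position is [2 / 3 / 1]. Elementwise product with the kernel and sum: 2·3 + 3·-1 + 1·2.

5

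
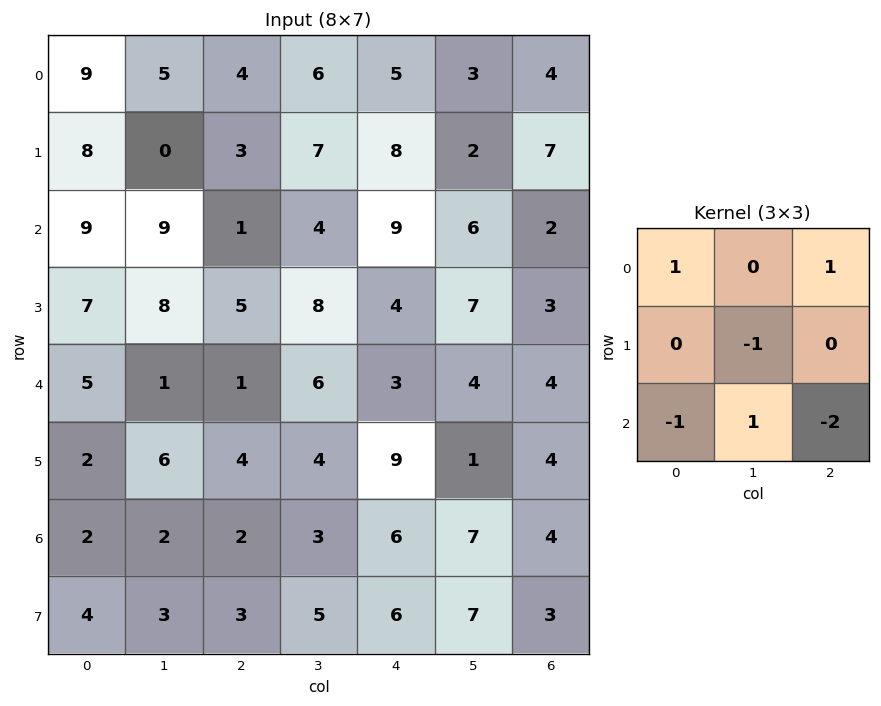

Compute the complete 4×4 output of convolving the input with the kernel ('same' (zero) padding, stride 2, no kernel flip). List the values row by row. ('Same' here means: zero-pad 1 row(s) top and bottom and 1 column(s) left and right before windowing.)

-1 -15 -8 1
-18 -13 -18 -4
-7 5 15 6
2 -2 -14 -7

Output[0,0]: The receptive field on the zero-padded input at this output position is [0 0 0 / 0 9 5 / 0 8 0]. Elementwise product with the kernel and sum: 0·1 + 0·1 + 9·-1 + 0·-1 + 8·1 + 0·-2.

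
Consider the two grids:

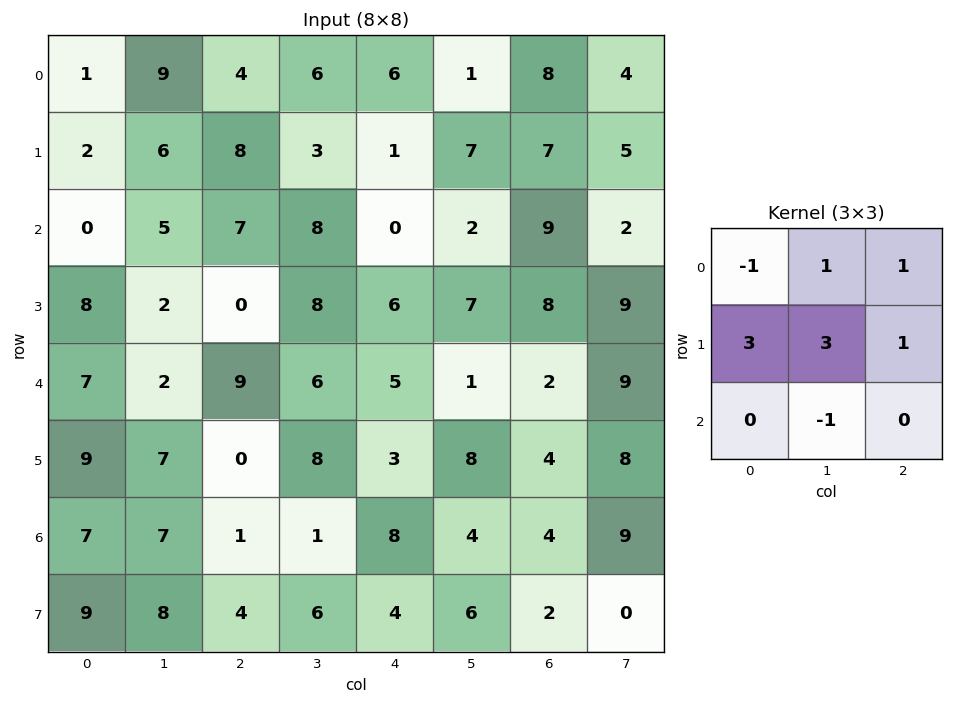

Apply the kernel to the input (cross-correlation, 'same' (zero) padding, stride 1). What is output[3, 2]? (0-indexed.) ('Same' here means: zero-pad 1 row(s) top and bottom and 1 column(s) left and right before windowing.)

The receptive field on the zero-padded input at this output position is [5 7 8 / 2 0 8 / 2 9 6]. Elementwise product with the kernel and sum: 5·-1 + 7·1 + 8·1 + 2·3 + 0·3 + 8·1 + 9·-1.

15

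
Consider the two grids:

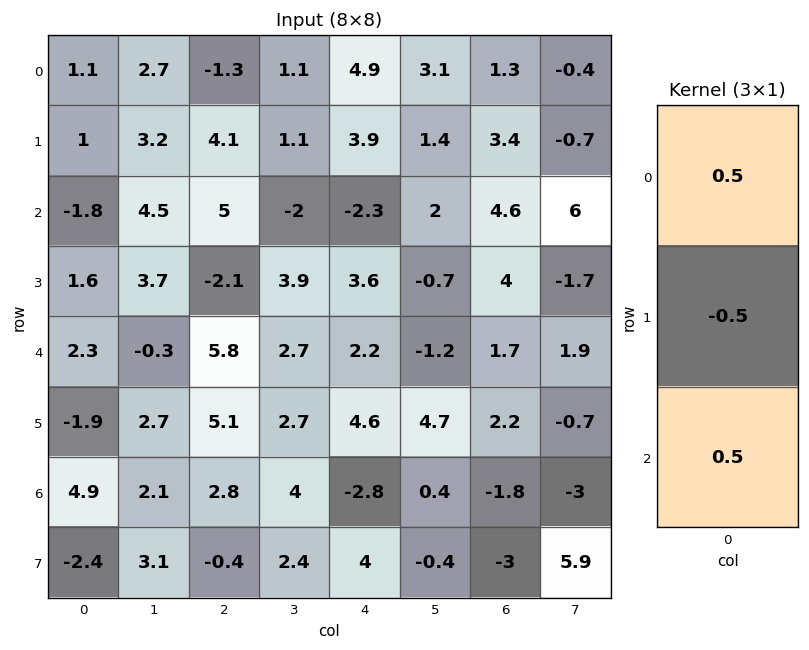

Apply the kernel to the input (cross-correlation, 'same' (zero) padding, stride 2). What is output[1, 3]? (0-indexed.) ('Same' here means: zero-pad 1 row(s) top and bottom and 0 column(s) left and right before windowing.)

1.4

The receptive field on the zero-padded input at this output position is [3.4 / 4.6 / 4]. Elementwise product with the kernel and sum: 3.4·0.5 + 4.6·-0.5 + 4·0.5.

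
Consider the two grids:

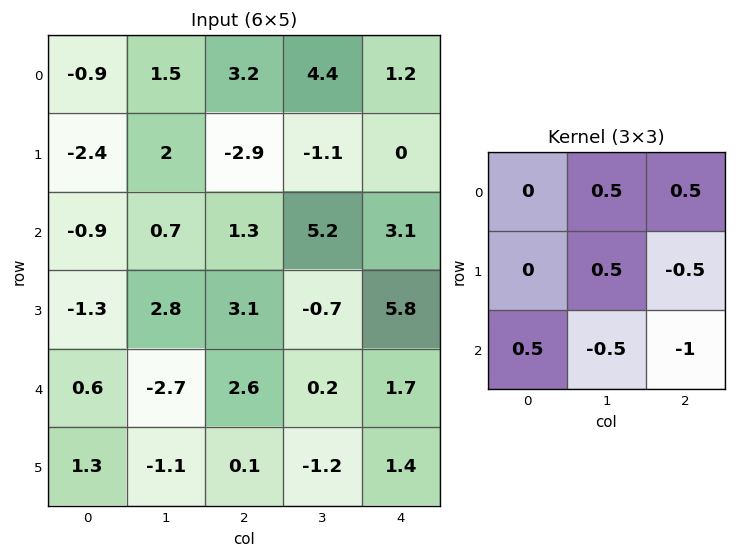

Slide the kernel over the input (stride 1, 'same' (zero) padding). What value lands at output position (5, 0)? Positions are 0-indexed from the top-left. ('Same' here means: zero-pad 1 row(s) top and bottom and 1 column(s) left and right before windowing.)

0.15

The receptive field on the zero-padded input at this output position is [0 0.6 -2.7 / 0 1.3 -1.1 / 0 0 0]. Elementwise product with the kernel and sum: 0.6·0.5 + -2.7·0.5 + 1.3·0.5 + -1.1·-0.5 + 0·0.5 + 0·-0.5 + 0·-1.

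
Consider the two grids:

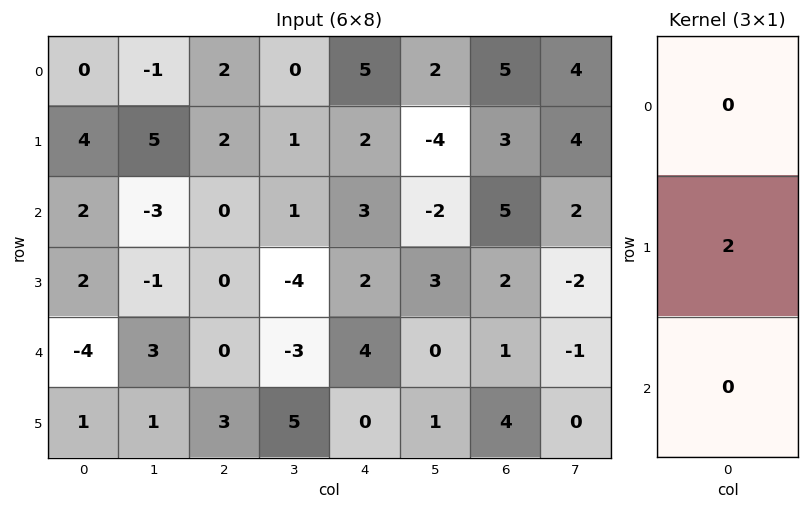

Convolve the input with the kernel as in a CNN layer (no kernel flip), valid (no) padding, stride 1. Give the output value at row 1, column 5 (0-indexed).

The receptive field on the input at this output position is [-4 / -2 / 3]. Elementwise product with the kernel and sum: -2·2.

-4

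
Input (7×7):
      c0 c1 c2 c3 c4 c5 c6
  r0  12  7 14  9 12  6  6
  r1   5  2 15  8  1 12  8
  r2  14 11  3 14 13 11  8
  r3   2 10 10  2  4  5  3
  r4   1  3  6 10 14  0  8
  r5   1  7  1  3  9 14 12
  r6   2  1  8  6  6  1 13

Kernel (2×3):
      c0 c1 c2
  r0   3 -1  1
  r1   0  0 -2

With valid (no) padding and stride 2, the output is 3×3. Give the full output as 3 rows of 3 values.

13 43 20
14 0 30
4 4 26

Output[0,0]: The receptive field on the input at this output position is [12 7 14 / 5 2 15]. Elementwise product with the kernel and sum: 12·3 + 7·-1 + 14·1 + 15·-2.
Output[0,1]: The receptive field on the input at this output position is [14 9 12 / 15 8 1]. Elementwise product with the kernel and sum: 14·3 + 9·-1 + 12·1 + 1·-2.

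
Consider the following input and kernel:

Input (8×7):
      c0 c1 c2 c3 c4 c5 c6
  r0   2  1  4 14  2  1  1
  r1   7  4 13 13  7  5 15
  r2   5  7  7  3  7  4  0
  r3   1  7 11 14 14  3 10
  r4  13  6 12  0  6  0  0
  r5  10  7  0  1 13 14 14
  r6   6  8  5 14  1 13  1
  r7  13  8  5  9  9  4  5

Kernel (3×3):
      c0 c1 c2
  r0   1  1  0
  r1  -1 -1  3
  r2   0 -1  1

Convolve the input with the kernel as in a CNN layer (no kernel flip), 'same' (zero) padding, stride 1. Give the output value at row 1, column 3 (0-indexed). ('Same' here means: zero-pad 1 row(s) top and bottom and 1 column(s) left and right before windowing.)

The receptive field on the zero-padded input at this output position is [4 14 2 / 13 13 7 / 7 3 7]. Elementwise product with the kernel and sum: 4·1 + 14·1 + 13·-1 + 13·-1 + 7·3 + 3·-1 + 7·1.

17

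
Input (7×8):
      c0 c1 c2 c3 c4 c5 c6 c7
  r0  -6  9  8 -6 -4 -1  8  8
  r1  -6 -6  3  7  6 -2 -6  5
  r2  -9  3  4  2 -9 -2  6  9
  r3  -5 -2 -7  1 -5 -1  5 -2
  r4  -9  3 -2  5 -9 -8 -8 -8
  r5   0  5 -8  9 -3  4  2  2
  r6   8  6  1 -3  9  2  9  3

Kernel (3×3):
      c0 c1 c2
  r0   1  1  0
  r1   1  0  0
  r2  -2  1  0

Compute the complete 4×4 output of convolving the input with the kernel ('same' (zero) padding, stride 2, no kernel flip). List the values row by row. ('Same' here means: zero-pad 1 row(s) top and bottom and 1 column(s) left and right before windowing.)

-6 24 -14 -3
-11 -3 8 -3
-5 -24 -20 -10
0 3 3 8

Output[0,0]: The receptive field on the zero-padded input at this output position is [0 0 0 / 0 -6 9 / 0 -6 -6]. Elementwise product with the kernel and sum: 0·1 + 0·1 + 0·1 + 0·-2 + -6·1.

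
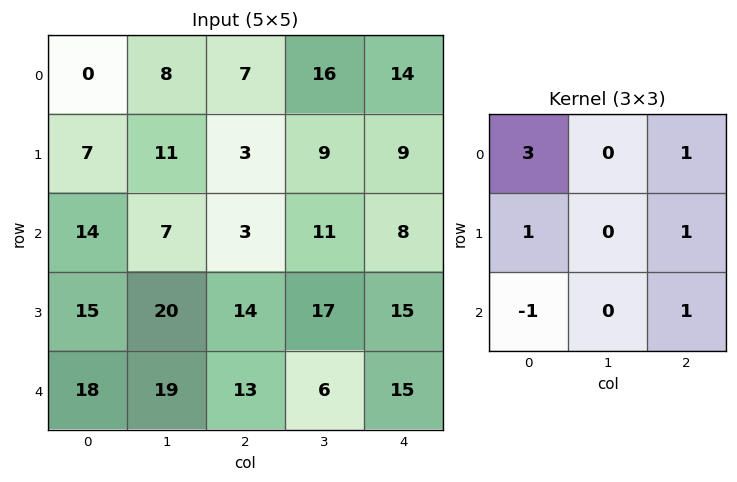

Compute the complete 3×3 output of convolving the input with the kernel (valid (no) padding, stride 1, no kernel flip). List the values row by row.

6 64 52
40 57 30
69 56 48

Output[0,0]: The receptive field on the input at this output position is [0 8 7 / 7 11 3 / 14 7 3]. Elementwise product with the kernel and sum: 0·3 + 7·1 + 7·1 + 3·1 + 14·-1 + 3·1.
Output[0,1]: The receptive field on the input at this output position is [8 7 16 / 11 3 9 / 7 3 11]. Elementwise product with the kernel and sum: 8·3 + 16·1 + 11·1 + 9·1 + 7·-1 + 11·1.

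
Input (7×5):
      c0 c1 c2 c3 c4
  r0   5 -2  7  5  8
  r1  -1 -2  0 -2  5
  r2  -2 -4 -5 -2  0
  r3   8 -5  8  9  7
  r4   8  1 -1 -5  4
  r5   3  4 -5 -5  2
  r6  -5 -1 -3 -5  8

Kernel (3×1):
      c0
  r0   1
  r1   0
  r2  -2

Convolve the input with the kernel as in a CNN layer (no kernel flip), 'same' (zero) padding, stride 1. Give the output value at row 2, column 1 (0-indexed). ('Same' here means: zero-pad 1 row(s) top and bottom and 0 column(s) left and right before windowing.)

The receptive field on the zero-padded input at this output position is [-2 / -4 / -5]. Elementwise product with the kernel and sum: -2·1 + -5·-2.

8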